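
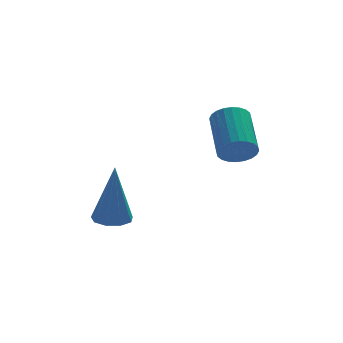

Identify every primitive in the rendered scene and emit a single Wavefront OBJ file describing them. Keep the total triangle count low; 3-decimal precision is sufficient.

v -0.148 1.596 2.308
v 0.055 1.284 2.828
v 0.23 2.772 3.653
v 0.028 3.084 3.132
v 0.271 1.325 2.709
v 0.446 2.812 3.533
v 0.423 1.407 2.529
v 0.598 2.895 3.353
v 0.488 1.518 2.315
v 0.663 3.006 3.139
v 0.456 1.64 2.099
v 0.631 3.128 2.924
v 0.332 1.757 1.916
v 0.508 3.244 2.74
v 0.136 1.848 1.792
v 0.311 3.336 2.617
v -0.104 1.902 1.747
v 0.071 3.389 2.571
v -0.35 1.908 1.787
v -0.175 3.396 2.612
v -0.566 1.868 1.907
v -0.391 3.355 2.731
v -0.718 1.785 2.087
v -0.543 3.273 2.911
v -0.783 1.674 2.301
v -0.608 3.162 3.125
v -0.751 1.552 2.516
v -0.576 3.04 3.341
v -0.628 1.436 2.7
v -0.452 2.923 3.524
v -0.431 1.344 2.823
v -0.256 2.832 3.648
v -0.191 1.291 2.869
v -0.016 2.778 3.693
v -3.763 2.669 -0.573
v -3.262 2.274 -0.611
v -3.677 2.571 1.613
v -3.124 2.689 -0.597
v -3.285 3.095 -0.573
v -3.67 3.302 -0.548
v -4.099 3.213 -0.535
v -4.37 2.87 -0.54
v -4.358 2.432 -0.56
v -4.067 2.106 -0.587
v -3.634 2.044 -0.606
f 2 1 5
f 2 5 3
f 3 5 6
f 3 6 4
f 5 1 7
f 5 7 6
f 6 7 8
f 6 8 4
f 7 1 9
f 7 9 8
f 8 9 10
f 8 10 4
f 9 1 11
f 9 11 10
f 10 11 12
f 10 12 4
f 11 1 13
f 11 13 12
f 12 13 14
f 12 14 4
f 13 1 15
f 13 15 14
f 14 15 16
f 14 16 4
f 15 1 17
f 15 17 16
f 16 17 18
f 16 18 4
f 17 1 19
f 17 19 18
f 18 19 20
f 18 20 4
f 19 1 21
f 19 21 20
f 20 21 22
f 20 22 4
f 21 1 23
f 21 23 22
f 22 23 24
f 22 24 4
f 23 1 25
f 23 25 24
f 24 25 26
f 24 26 4
f 25 1 27
f 25 27 26
f 26 27 28
f 26 28 4
f 27 1 29
f 27 29 28
f 28 29 30
f 28 30 4
f 29 1 31
f 29 31 30
f 30 31 32
f 30 32 4
f 31 1 33
f 31 33 32
f 32 33 34
f 32 34 4
f 33 1 2
f 33 2 34
f 34 2 3
f 34 3 4
f 36 35 38
f 36 38 37
f 38 35 39
f 38 39 37
f 39 35 40
f 39 40 37
f 40 35 41
f 40 41 37
f 41 35 42
f 41 42 37
f 42 35 43
f 42 43 37
f 43 35 44
f 43 44 37
f 44 35 45
f 44 45 37
f 45 35 36
f 45 36 37



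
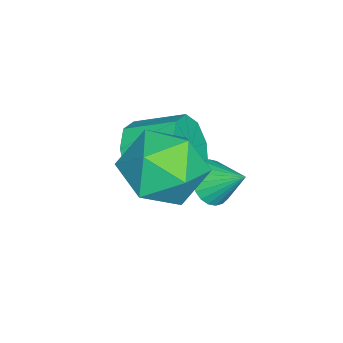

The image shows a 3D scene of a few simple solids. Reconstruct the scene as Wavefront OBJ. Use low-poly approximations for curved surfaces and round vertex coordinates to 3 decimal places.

v -1.501 0.834 -1.979
v -0.671 1.085 -1.295
v -0.349 0.035 -3.085
v 0.481 0.286 -2.401
v -0.276 -0.46 -2.101
v -0.988 0.034 -1.417
v -0.032 1.086 -2.963
v -0.744 1.58 -2.279
v 0.237 1.24 -1.903
v 0.086 0.285 -1.37
v -1.106 0.835 -3.01
v -1.257 -0.12 -2.477
v -2.298 -0.484 -3.596
v -1.727 -0.757 -2.915
v -1.751 0.471 -2.403
v -2.322 0.744 -3.084
v -1.389 -0.544 -3.41
v -1.413 0.684 -2.898
v -1.476 -0.303 -3.992
v -1.5 0.925 -3.48
v -1.948 -0.146 -4.389
v -1.972 1.081 -3.877
v -2.584 -0.148 -4.415
v -2.608 1.08 -3.903
v -3.086 -0.306 -4.057
v -3.109 0.921 -3.546
v -3.219 -0.548 -3.484
v -3.243 0.679 -2.972
v -2.922 -0.759 -2.963
v -2.945 0.468 -2.451
v -2.332 -0.842 -2.738
v -2.356 0.385 -2.227
v -2.185 1.279 -4.111
v -1.746 1.459 -4.525
v -1.935 2.101 -3.489
v -1.943 1.582 -4.608
v -2.176 1.658 -4.614
v -2.411 1.677 -4.544
v -2.612 1.635 -4.408
v -2.747 1.539 -4.227
v -2.797 1.403 -4.028
v -2.754 1.249 -3.842
v -2.624 1.099 -3.696
v -2.428 0.977 -3.614
v -2.194 0.901 -3.607
v -1.959 0.882 -3.677
v -1.759 0.924 -3.813
v -1.623 1.02 -3.995
v -1.573 1.155 -4.194
v -1.616 1.31 -4.38
f 1 12 6
f 1 6 2
f 1 2 8
f 1 8 11
f 1 11 12
f 2 6 10
f 6 12 5
f 12 11 3
f 11 8 7
f 8 2 9
f 4 10 5
f 4 5 3
f 4 3 7
f 4 7 9
f 4 9 10
f 5 10 6
f 3 5 12
f 7 3 11
f 9 7 8
f 10 9 2
f 14 13 17
f 14 17 15
f 15 17 18
f 15 18 16
f 17 13 19
f 17 19 18
f 18 19 20
f 18 20 16
f 19 13 21
f 19 21 20
f 20 21 22
f 20 22 16
f 21 13 23
f 21 23 22
f 22 23 24
f 22 24 16
f 23 13 25
f 23 25 24
f 24 25 26
f 24 26 16
f 25 13 27
f 25 27 26
f 26 27 28
f 26 28 16
f 27 13 29
f 27 29 28
f 28 29 30
f 28 30 16
f 29 13 31
f 29 31 30
f 30 31 32
f 30 32 16
f 31 13 14
f 31 14 32
f 32 14 15
f 32 15 16
f 34 33 36
f 34 36 35
f 36 33 37
f 36 37 35
f 37 33 38
f 37 38 35
f 38 33 39
f 38 39 35
f 39 33 40
f 39 40 35
f 40 33 41
f 40 41 35
f 41 33 42
f 41 42 35
f 42 33 43
f 42 43 35
f 43 33 44
f 43 44 35
f 44 33 45
f 44 45 35
f 45 33 46
f 45 46 35
f 46 33 47
f 46 47 35
f 47 33 48
f 47 48 35
f 48 33 49
f 48 49 35
f 49 33 50
f 49 50 35
f 50 33 34
f 50 34 35



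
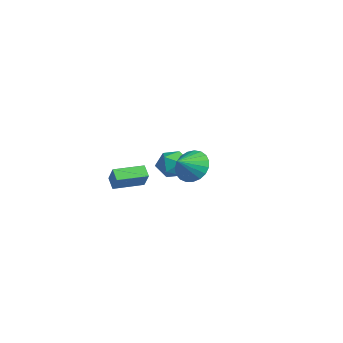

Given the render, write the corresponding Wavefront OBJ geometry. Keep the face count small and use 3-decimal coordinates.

v -2.99 -1.199 -4.546
v -3.685 -1.14 -4.06
v -2.848 0.625 -4.565
v -3.543 0.684 -4.079
v -2.277 -1.244 -3.521
v -2.972 -1.185 -3.035
v -2.135 0.58 -3.54
v -2.83 0.639 -3.054
v -3.129 3.576 -3.598
v -2.685 2.881 -4.25
v -4.255 2.399 -3.11
v -3.811 1.704 -3.762
v -3.292 2.03 -2.908
v -2.595 2.758 -3.21
v -4.345 2.522 -4.15
v -3.648 3.25 -4.452
v -3.436 2.23 -4.591
v -2.785 1.926 -3.824
v -4.155 3.354 -3.536
v -3.504 3.05 -2.769
v 3.539 0.458 -0.124
v 4.55 0.743 -0.268
v 3.941 -0.578 0.644
v 4.442 0.969 0.094
v 4.177 1.108 0.419
v 3.802 1.133 0.649
v 3.382 1.042 0.746
v 2.989 0.85 0.692
v 2.691 0.59 0.498
v 2.54 0.307 0.195
v 2.562 0.05 -0.162
v 2.752 -0.136 -0.513
v 3.079 -0.22 -0.797
v 3.486 -0.187 -0.964
v 3.901 -0.042 -0.986
v 4.254 0.189 -0.859
v 4.484 0.467 -0.605
f 2 4 1
f 5 2 1
f 1 4 3
f 3 5 1
f 2 8 4
f 6 2 5
f 6 8 2
f 4 8 3
f 7 5 3
f 3 8 7
f 7 6 5
f 8 6 7
f 9 20 14
f 9 14 10
f 9 10 16
f 9 16 19
f 9 19 20
f 10 14 18
f 14 20 13
f 20 19 11
f 19 16 15
f 16 10 17
f 12 18 13
f 12 13 11
f 12 11 15
f 12 15 17
f 12 17 18
f 13 18 14
f 11 13 20
f 15 11 19
f 17 15 16
f 18 17 10
f 22 21 24
f 22 24 23
f 24 21 25
f 24 25 23
f 25 21 26
f 25 26 23
f 26 21 27
f 26 27 23
f 27 21 28
f 27 28 23
f 28 21 29
f 28 29 23
f 29 21 30
f 29 30 23
f 30 21 31
f 30 31 23
f 31 21 32
f 31 32 23
f 32 21 33
f 32 33 23
f 33 21 34
f 33 34 23
f 34 21 35
f 34 35 23
f 35 21 36
f 35 36 23
f 36 21 37
f 36 37 23
f 37 21 22
f 37 22 23



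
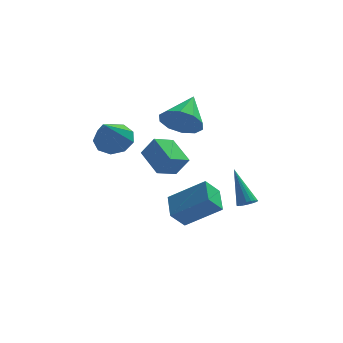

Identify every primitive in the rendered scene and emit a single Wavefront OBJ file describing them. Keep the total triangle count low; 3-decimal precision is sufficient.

v -0.705 -0.679 0.19
v -1.546 -1.408 0.581
v -1.459 0.569 0.897
v -2.299 -0.161 1.289
v -0.101 -0.859 1.151
v -0.941 -1.589 1.543
v -0.854 0.388 1.859
v -1.695 -0.341 2.25
v 2.593 2.216 -3.066
v 2.952 1.972 -2.762
v 1.967 3.404 -1.374
v 3.072 2.157 -2.847
v 3.097 2.353 -2.976
v 3.022 2.522 -3.122
v 2.862 2.631 -3.257
v 2.649 2.657 -3.355
v 2.425 2.596 -3.395
v 2.234 2.46 -3.37
v 2.114 2.276 -3.285
v 2.089 2.08 -3.157
v 2.164 1.91 -3.01
v 2.324 1.802 -2.875
v 2.537 1.775 -2.778
v 2.761 1.836 -2.737
v -0.511 1.169 2.668
v 0.077 0.532 3.33
v 0.051 2.731 3.672
v 0.471 0.72 2.817
v 0.49 1.079 2.247
v 0.127 1.473 1.838
v -0.48 1.75 1.746
v -1.099 1.805 2.007
v -1.493 1.618 2.52
v -1.512 1.258 3.089
v -1.149 0.865 3.498
v -0.542 0.588 3.59
v -0.934 -2.278 -1.68
v 0.753 -2.583 -0.503
v -1.073 -0.981 -1.145
v 0.615 -1.286 0.032
v -0.295 -1.874 -2.492
v 1.393 -2.179 -1.315
v -0.433 -0.577 -1.957
v 1.254 -0.882 -0.78
v -3.582 1.093 1.612
v -3.147 1.669 2.274
v -3.978 -0.373 3.148
v -3.801 1.812 2.242
v -4.353 1.618 1.915
v -4.544 1.179 1.446
v -4.286 0.699 1.055
v -3.698 0.405 0.925
v -3.056 0.432 1.116
v -2.661 0.769 1.539
v -2.696 1.257 1.997
f 2 4 1
f 5 2 1
f 1 4 3
f 3 5 1
f 2 8 4
f 6 2 5
f 6 8 2
f 4 8 3
f 7 5 3
f 3 8 7
f 7 6 5
f 8 6 7
f 10 9 12
f 10 12 11
f 12 9 13
f 12 13 11
f 13 9 14
f 13 14 11
f 14 9 15
f 14 15 11
f 15 9 16
f 15 16 11
f 16 9 17
f 16 17 11
f 17 9 18
f 17 18 11
f 18 9 19
f 18 19 11
f 19 9 20
f 19 20 11
f 20 9 21
f 20 21 11
f 21 9 22
f 21 22 11
f 22 9 23
f 22 23 11
f 23 9 24
f 23 24 11
f 24 9 10
f 24 10 11
f 26 25 28
f 26 28 27
f 28 25 29
f 28 29 27
f 29 25 30
f 29 30 27
f 30 25 31
f 30 31 27
f 31 25 32
f 31 32 27
f 32 25 33
f 32 33 27
f 33 25 34
f 33 34 27
f 34 25 35
f 34 35 27
f 35 25 36
f 35 36 27
f 36 25 26
f 36 26 27
f 38 40 37
f 41 38 37
f 37 40 39
f 39 41 37
f 38 44 40
f 42 38 41
f 42 44 38
f 40 44 39
f 43 41 39
f 39 44 43
f 43 42 41
f 44 42 43
f 46 45 48
f 46 48 47
f 48 45 49
f 48 49 47
f 49 45 50
f 49 50 47
f 50 45 51
f 50 51 47
f 51 45 52
f 51 52 47
f 52 45 53
f 52 53 47
f 53 45 54
f 53 54 47
f 54 45 55
f 54 55 47
f 55 45 46
f 55 46 47



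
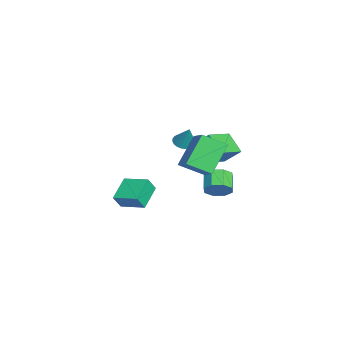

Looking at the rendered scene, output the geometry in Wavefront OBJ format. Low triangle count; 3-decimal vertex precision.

v -3.683 1.992 -0.021
v -3.102 2.087 -0.32
v -3.097 2.308 1.221
v -3.204 2.324 -0.332
v -3.379 2.51 -0.296
v -3.6 2.617 -0.219
v -3.834 2.629 -0.112
v -4.045 2.544 0.009
v -4.2 2.375 0.126
v -4.278 2.148 0.22
v -4.264 1.898 0.277
v -4.163 1.661 0.289
v -3.988 1.475 0.253
v -3.767 1.368 0.176
v -3.533 1.356 0.069
v -3.322 1.441 -0.052
v -3.166 1.61 -0.169
v -3.089 1.837 -0.262
v -2.953 -0.904 -3.307
v -2.605 -1.309 -2.449
v -2.191 0.452 -2.975
v -1.844 0.047 -2.118
v -1.596 -1.467 -4.122
v -1.249 -1.872 -3.265
v -0.835 -0.111 -3.791
v -0.487 -0.516 -2.933
v -1.246 3.574 1.042
v -0.962 4.463 1.932
v -0.366 4.227 0.108
v -0.081 5.116 0.999
v 0.221 2.484 1.661
v 0.506 3.373 2.552
v 1.102 3.137 0.728
v 1.386 4.026 1.618
v -1.051 3.906 -2.517
v -0.638 3.534 -1.887
v -1.655 3.542 -1.214
v -2.069 3.914 -1.843
v -0.611 4.175 -1.854
v -1.628 4.183 -1.181
v -0.842 4.659 -2.209
v -1.859 4.667 -1.536
v -1.195 4.702 -2.744
v -2.213 4.71 -2.071
v -1.465 4.278 -3.146
v -2.482 4.286 -2.473
v -1.492 3.637 -3.179
v -2.509 3.645 -2.506
v -1.261 3.153 -2.824
v -2.278 3.161 -2.151
v -0.907 3.11 -2.289
v -1.925 3.118 -1.616
v 2.251 3.907 2.573
v 2.299 2.576 3.306
v 3.524 4.351 3.297
v 3.572 3.019 4.029
v 3.408 3.101 1.031
v 3.456 1.769 1.763
v 4.681 3.544 1.754
v 4.729 2.213 2.487
f 2 1 4
f 2 4 3
f 4 1 5
f 4 5 3
f 5 1 6
f 5 6 3
f 6 1 7
f 6 7 3
f 7 1 8
f 7 8 3
f 8 1 9
f 8 9 3
f 9 1 10
f 9 10 3
f 10 1 11
f 10 11 3
f 11 1 12
f 11 12 3
f 12 1 13
f 12 13 3
f 13 1 14
f 13 14 3
f 14 1 15
f 14 15 3
f 15 1 16
f 15 16 3
f 16 1 17
f 16 17 3
f 17 1 18
f 17 18 3
f 18 1 2
f 18 2 3
f 20 22 19
f 23 20 19
f 19 22 21
f 21 23 19
f 20 26 22
f 24 20 23
f 24 26 20
f 22 26 21
f 25 23 21
f 21 26 25
f 25 24 23
f 26 24 25
f 28 30 27
f 31 28 27
f 27 30 29
f 29 31 27
f 28 34 30
f 32 28 31
f 32 34 28
f 30 34 29
f 33 31 29
f 29 34 33
f 33 32 31
f 34 32 33
f 36 35 39
f 36 39 37
f 37 39 40
f 37 40 38
f 39 35 41
f 39 41 40
f 40 41 42
f 40 42 38
f 41 35 43
f 41 43 42
f 42 43 44
f 42 44 38
f 43 35 45
f 43 45 44
f 44 45 46
f 44 46 38
f 45 35 47
f 45 47 46
f 46 47 48
f 46 48 38
f 47 35 49
f 47 49 48
f 48 49 50
f 48 50 38
f 49 35 51
f 49 51 50
f 50 51 52
f 50 52 38
f 51 35 36
f 51 36 52
f 52 36 37
f 52 37 38
f 54 56 53
f 57 54 53
f 53 56 55
f 55 57 53
f 54 60 56
f 58 54 57
f 58 60 54
f 56 60 55
f 59 57 55
f 55 60 59
f 59 58 57
f 60 58 59



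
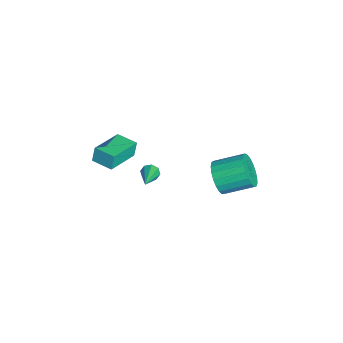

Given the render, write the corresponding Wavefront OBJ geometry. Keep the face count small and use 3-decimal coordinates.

v 4.37 -3.938 3.589
v 4.181 -3.767 4.504
v 2.819 -2.653 3.03
v 2.63 -2.483 3.945
v 5.17 -2.977 3.575
v 4.981 -2.807 4.49
v 3.619 -1.693 3.016
v 3.43 -1.522 3.931
v 2.866 -0.794 0.487
v 3.122 -0.489 0.108
v 4.554 -1.186 1.313
v 3.009 -0.265 0.446
v 2.812 -0.35 0.808
v 2.647 -0.696 0.982
v 2.61 -1.099 0.866
v 2.723 -1.324 0.529
v 2.919 -1.238 0.167
v 3.085 -0.892 -0.008
v 2.946 2.888 -0.265
v 3.322 2.475 0.66
v 3.471 4.199 1.369
v 3.094 4.612 0.445
v 3.7 2.539 0.425
v 3.849 4.263 1.134
v 3.947 2.663 0.071
v 4.096 4.387 0.781
v 4.021 2.827 -0.34
v 4.17 4.55 0.369
v 3.909 3 -0.739
v 4.058 4.724 -0.03
v 3.631 3.155 -1.056
v 3.779 4.878 -0.347
v 3.234 3.263 -1.236
v 3.382 4.987 -0.526
v 2.787 3.306 -1.248
v 2.936 5.03 -0.538
v 2.368 3.277 -1.09
v 2.516 5.001 -0.38
v 2.048 3.181 -0.789
v 2.197 4.905 -0.08
v 1.884 3.034 -0.398
v 2.033 4.758 0.312
v 1.903 2.862 0.017
v 2.052 4.586 0.726
v 2.103 2.695 0.382
v 2.252 4.418 1.092
v 2.448 2.56 0.636
v 2.597 4.284 1.345
v 2.88 2.483 0.734
v 3.028 4.207 1.444
f 2 4 1
f 5 2 1
f 1 4 3
f 3 5 1
f 2 8 4
f 6 2 5
f 6 8 2
f 4 8 3
f 7 5 3
f 3 8 7
f 7 6 5
f 8 6 7
f 10 9 12
f 10 12 11
f 12 9 13
f 12 13 11
f 13 9 14
f 13 14 11
f 14 9 15
f 14 15 11
f 15 9 16
f 15 16 11
f 16 9 17
f 16 17 11
f 17 9 18
f 17 18 11
f 18 9 10
f 18 10 11
f 20 19 23
f 20 23 21
f 21 23 24
f 21 24 22
f 23 19 25
f 23 25 24
f 24 25 26
f 24 26 22
f 25 19 27
f 25 27 26
f 26 27 28
f 26 28 22
f 27 19 29
f 27 29 28
f 28 29 30
f 28 30 22
f 29 19 31
f 29 31 30
f 30 31 32
f 30 32 22
f 31 19 33
f 31 33 32
f 32 33 34
f 32 34 22
f 33 19 35
f 33 35 34
f 34 35 36
f 34 36 22
f 35 19 37
f 35 37 36
f 36 37 38
f 36 38 22
f 37 19 39
f 37 39 38
f 38 39 40
f 38 40 22
f 39 19 41
f 39 41 40
f 40 41 42
f 40 42 22
f 41 19 43
f 41 43 42
f 42 43 44
f 42 44 22
f 43 19 45
f 43 45 44
f 44 45 46
f 44 46 22
f 45 19 47
f 45 47 46
f 46 47 48
f 46 48 22
f 47 19 49
f 47 49 48
f 48 49 50
f 48 50 22
f 49 19 20
f 49 20 50
f 50 20 21
f 50 21 22



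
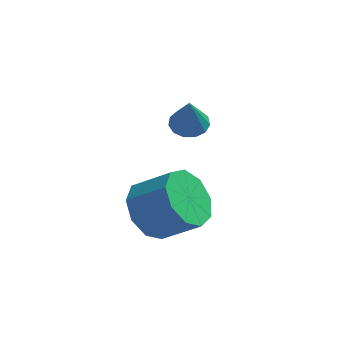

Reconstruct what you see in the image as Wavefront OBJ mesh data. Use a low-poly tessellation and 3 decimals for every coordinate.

v -1.243 1.887 -0.44
v -0.731 1.588 -0.582
v -1.177 1.413 0.8
v -0.634 1.898 -0.469
v -0.73 2.204 -0.347
v -0.989 2.41 -0.254
v -1.329 2.45 -0.22
v -1.642 2.311 -0.257
v -1.828 2.038 -0.351
v -1.828 1.717 -0.474
v -1.643 1.45 -0.586
v -1.331 1.322 -0.652
v -0.991 1.374 -0.651
v -1.948 -1.144 -2.012
v -1.522 -1.742 -2.705
v -0.386 -1.934 -1.842
v -0.812 -1.336 -1.148
v -1.332 -1.086 -2.81
v -0.196 -1.278 -1.947
v -1.43 -0.457 -2.541
v -0.294 -0.649 -1.678
v -1.771 -0.15 -2.024
v -0.634 -0.342 -1.161
v -2.194 -0.307 -1.502
v -1.058 -0.5 -0.639
v -2.503 -0.857 -1.218
v -1.366 -1.049 -0.355
v -2.552 -1.54 -1.305
v -1.415 -1.732 -0.442
v -2.318 -2.038 -1.723
v -1.182 -2.23 -0.86
v -1.912 -2.118 -2.276
v -0.776 -2.31 -1.413
f 2 1 4
f 2 4 3
f 4 1 5
f 4 5 3
f 5 1 6
f 5 6 3
f 6 1 7
f 6 7 3
f 7 1 8
f 7 8 3
f 8 1 9
f 8 9 3
f 9 1 10
f 9 10 3
f 10 1 11
f 10 11 3
f 11 1 12
f 11 12 3
f 12 1 13
f 12 13 3
f 13 1 2
f 13 2 3
f 15 14 18
f 15 18 16
f 16 18 19
f 16 19 17
f 18 14 20
f 18 20 19
f 19 20 21
f 19 21 17
f 20 14 22
f 20 22 21
f 21 22 23
f 21 23 17
f 22 14 24
f 22 24 23
f 23 24 25
f 23 25 17
f 24 14 26
f 24 26 25
f 25 26 27
f 25 27 17
f 26 14 28
f 26 28 27
f 27 28 29
f 27 29 17
f 28 14 30
f 28 30 29
f 29 30 31
f 29 31 17
f 30 14 32
f 30 32 31
f 31 32 33
f 31 33 17
f 32 14 15
f 32 15 33
f 33 15 16
f 33 16 17



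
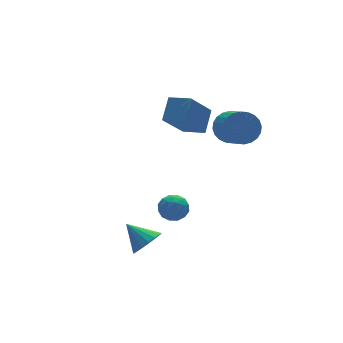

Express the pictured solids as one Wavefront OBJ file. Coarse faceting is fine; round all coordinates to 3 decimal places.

v -1.117 -0.656 -4.075
v -0.431 -0.212 -4.224
v -1.603 0.376 -3.245
v -0.682 -0.1 -4.511
v -1.032 -0.115 -4.698
v -1.402 -0.253 -4.742
v -1.706 -0.484 -4.634
v -1.875 -0.754 -4.397
v -1.871 -1.002 -4.086
v -1.694 -1.17 -3.773
v -1.385 -1.221 -3.529
v -1.014 -1.142 -3.41
v -0.667 -0.951 -3.443
v -0.423 -0.693 -3.621
v -0.338 -0.427 -3.903
v 2.804 3.001 -0.06
v 1.434 2.503 1.382
v 3.524 3.679 0.859
v 2.154 3.182 2.3
v 3.406 2.038 0.18
v 2.036 1.541 1.621
v 4.126 2.717 1.098
v 2.756 2.219 2.54
v 0.901 1.594 -3.167
v 1.58 1.59 -3.524
v 0.72 0.41 -3.496
v 1.399 0.406 -3.853
v 1.368 0.446 -3.087
v 1.48 1.178 -2.884
v 0.82 0.822 -4.136
v 0.932 1.554 -3.933
v 1.531 1.112 -4.123
v 1.869 0.88 -3.474
v 0.431 1.12 -3.546
v 0.769 0.888 -2.897
v 1.256 1.696 -3.316
v 1.044 0.304 -3.704
v 1.025 0.328 -3.253
v 1.425 0.325 -3.463
v 1.197 1.454 -2.94
v 1.597 1.451 -3.15
v 1.472 0.779 -2.893
v 0.703 0.549 -3.87
v 1.103 0.546 -4.08
v 0.875 1.675 -3.557
v 1.275 1.672 -3.767
v 0.828 1.221 -4.127
v 1.627 1.412 -3.878
v 1.52 0.717 -4.072
v 1.18 0.961 -4.238
v 1.246 1.391 -4.119
v 1.826 1.276 -3.497
v 1.719 0.58 -3.69
v 1.701 0.604 -3.24
v 1.767 1.034 -3.121
v 1.796 0.995 -3.849
v 0.581 1.42 -3.33
v 0.474 0.724 -3.523
v 0.533 0.966 -3.899
v 0.599 1.396 -3.78
v 0.78 1.283 -2.948
v 0.673 0.588 -3.142
v 1.054 0.609 -2.901
v 1.12 1.039 -2.782
v 0.504 1.005 -3.171
v 3.822 0.461 1.273
v 4.579 0.13 0.916
v 4.355 -1.111 1.59
v 3.598 -0.781 1.947
v 4.7 0.27 1.215
v 4.475 -0.971 1.888
v 4.687 0.439 1.522
v 4.462 -0.802 2.196
v 4.542 0.612 1.792
v 4.318 -0.63 2.465
v 4.288 0.761 1.982
v 4.063 -0.48 2.656
v 3.963 0.865 2.065
v 3.738 -0.376 2.739
v 3.616 0.907 2.027
v 3.392 -0.334 2.701
v 3.301 0.881 1.875
v 3.077 -0.36 2.548
v 3.065 0.791 1.63
v 2.841 -0.45 2.304
v 2.945 0.651 1.332
v 2.72 -0.59 2.005
v 2.958 0.482 1.024
v 2.733 -0.759 1.698
v 3.102 0.31 0.755
v 2.878 -0.932 1.428
v 3.357 0.16 0.564
v 3.132 -1.081 1.238
v 3.682 0.056 0.481
v 3.457 -1.185 1.155
v 4.028 0.014 0.519
v 3.804 -1.227 1.193
v 4.343 0.04 0.672
v 4.119 -1.201 1.345
f 2 1 4
f 2 4 3
f 4 1 5
f 4 5 3
f 5 1 6
f 5 6 3
f 6 1 7
f 6 7 3
f 7 1 8
f 7 8 3
f 8 1 9
f 8 9 3
f 9 1 10
f 9 10 3
f 10 1 11
f 10 11 3
f 11 1 12
f 11 12 3
f 12 1 13
f 12 13 3
f 13 1 14
f 13 14 3
f 14 1 15
f 14 15 3
f 15 1 2
f 15 2 3
f 17 19 16
f 20 17 16
f 16 19 18
f 18 20 16
f 17 23 19
f 21 17 20
f 21 23 17
f 19 23 18
f 22 20 18
f 18 23 22
f 22 21 20
f 23 21 22
f 24 61 40
f 61 35 64
f 40 64 29
f 61 64 40
f 24 40 36
f 40 29 41
f 36 41 25
f 40 41 36
f 24 36 45
f 36 25 46
f 45 46 31
f 36 46 45
f 24 45 57
f 45 31 60
f 57 60 34
f 45 60 57
f 24 57 61
f 57 34 65
f 61 65 35
f 57 65 61
f 25 41 52
f 41 29 55
f 52 55 33
f 41 55 52
f 29 64 42
f 64 35 63
f 42 63 28
f 64 63 42
f 35 65 62
f 65 34 58
f 62 58 26
f 65 58 62
f 34 60 59
f 60 31 47
f 59 47 30
f 60 47 59
f 31 46 51
f 46 25 48
f 51 48 32
f 46 48 51
f 27 53 39
f 53 33 54
f 39 54 28
f 53 54 39
f 27 39 37
f 39 28 38
f 37 38 26
f 39 38 37
f 27 37 44
f 37 26 43
f 44 43 30
f 37 43 44
f 27 44 49
f 44 30 50
f 49 50 32
f 44 50 49
f 27 49 53
f 49 32 56
f 53 56 33
f 49 56 53
f 28 54 42
f 54 33 55
f 42 55 29
f 54 55 42
f 26 38 62
f 38 28 63
f 62 63 35
f 38 63 62
f 30 43 59
f 43 26 58
f 59 58 34
f 43 58 59
f 32 50 51
f 50 30 47
f 51 47 31
f 50 47 51
f 33 56 52
f 56 32 48
f 52 48 25
f 56 48 52
f 67 66 70
f 67 70 68
f 68 70 71
f 68 71 69
f 70 66 72
f 70 72 71
f 71 72 73
f 71 73 69
f 72 66 74
f 72 74 73
f 73 74 75
f 73 75 69
f 74 66 76
f 74 76 75
f 75 76 77
f 75 77 69
f 76 66 78
f 76 78 77
f 77 78 79
f 77 79 69
f 78 66 80
f 78 80 79
f 79 80 81
f 79 81 69
f 80 66 82
f 80 82 81
f 81 82 83
f 81 83 69
f 82 66 84
f 82 84 83
f 83 84 85
f 83 85 69
f 84 66 86
f 84 86 85
f 85 86 87
f 85 87 69
f 86 66 88
f 86 88 87
f 87 88 89
f 87 89 69
f 88 66 90
f 88 90 89
f 89 90 91
f 89 91 69
f 90 66 92
f 90 92 91
f 91 92 93
f 91 93 69
f 92 66 94
f 92 94 93
f 93 94 95
f 93 95 69
f 94 66 96
f 94 96 95
f 95 96 97
f 95 97 69
f 96 66 98
f 96 98 97
f 97 98 99
f 97 99 69
f 98 66 67
f 98 67 99
f 99 67 68
f 99 68 69



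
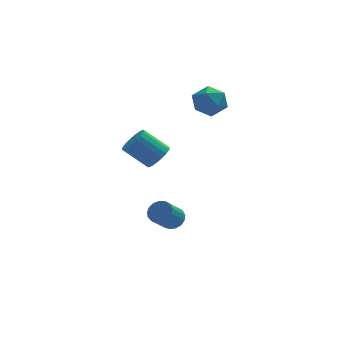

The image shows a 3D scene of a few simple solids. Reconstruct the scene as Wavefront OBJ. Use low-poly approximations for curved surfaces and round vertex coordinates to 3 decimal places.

v -0.545 -3.284 2.243
v -0.005 -2.844 2.676
v -1.215 -2.457 3.791
v -1.755 -2.896 3.357
v -0.141 -2.599 2.443
v -1.351 -2.211 3.558
v -0.357 -2.489 2.17
v -1.567 -2.101 3.285
v -0.611 -2.536 1.912
v -1.82 -2.149 3.027
v -0.851 -2.732 1.719
v -2.061 -2.344 2.834
v -1.031 -3.036 1.63
v -2.24 -2.649 2.744
v -1.114 -3.39 1.662
v -2.324 -3.003 2.777
v -1.085 -3.723 1.809
v -2.295 -3.336 2.924
v -0.949 -3.969 2.042
v -2.159 -3.581 3.157
v -0.733 -4.079 2.315
v -1.943 -3.691 3.43
v -0.48 -4.031 2.573
v -1.689 -3.644 3.688
v -0.239 -3.836 2.766
v -1.449 -3.448 3.881
v -0.06 -3.531 2.856
v -1.269 -3.144 3.97
v 0.024 -3.177 2.823
v -1.186 -2.79 3.938
v 0.5 -0.692 -3.695
v 0.842 -0.338 -3.156
v 0.083 -1.114 -2.165
v -0.26 -1.468 -2.705
v 0.559 -0.142 -3.219
v -0.2 -0.918 -2.228
v 0.263 -0.072 -3.391
v -0.496 -0.848 -2.4
v 0.021 -0.144 -3.632
v -0.738 -0.92 -2.641
v -0.111 -0.341 -3.889
v -0.87 -1.118 -2.898
v -0.103 -0.619 -4.1
v -0.863 -1.395 -3.109
v 0.042 -0.913 -4.219
v -0.717 -1.69 -3.228
v 0.293 -1.157 -4.219
v -0.467 -1.933 -3.228
v 0.59 -1.294 -4.098
v -0.169 -2.07 -3.107
v 0.867 -1.293 -3.885
v 0.108 -2.07 -2.894
v 1.06 -1.155 -3.629
v 0.301 -1.931 -2.638
v 1.124 -0.91 -3.388
v 0.365 -1.686 -2.397
v 1.046 -0.615 -3.217
v 0.287 -1.392 -2.226
v 2.07 2.045 2.802
v 2.516 2.806 3.394
v 3.084 0.874 3.546
v 3.53 1.635 4.138
v 2.52 1.352 4.309
v 1.894 2.076 3.849
v 3.706 1.604 3.091
v 3.08 2.328 2.631
v 3.527 2.534 3.572
v 2.794 2.378 4.325
v 2.806 1.302 2.615
v 2.073 1.146 3.368
f 2 1 5
f 2 5 3
f 3 5 6
f 3 6 4
f 5 1 7
f 5 7 6
f 6 7 8
f 6 8 4
f 7 1 9
f 7 9 8
f 8 9 10
f 8 10 4
f 9 1 11
f 9 11 10
f 10 11 12
f 10 12 4
f 11 1 13
f 11 13 12
f 12 13 14
f 12 14 4
f 13 1 15
f 13 15 14
f 14 15 16
f 14 16 4
f 15 1 17
f 15 17 16
f 16 17 18
f 16 18 4
f 17 1 19
f 17 19 18
f 18 19 20
f 18 20 4
f 19 1 21
f 19 21 20
f 20 21 22
f 20 22 4
f 21 1 23
f 21 23 22
f 22 23 24
f 22 24 4
f 23 1 25
f 23 25 24
f 24 25 26
f 24 26 4
f 25 1 27
f 25 27 26
f 26 27 28
f 26 28 4
f 27 1 29
f 27 29 28
f 28 29 30
f 28 30 4
f 29 1 2
f 29 2 30
f 30 2 3
f 30 3 4
f 32 31 35
f 32 35 33
f 33 35 36
f 33 36 34
f 35 31 37
f 35 37 36
f 36 37 38
f 36 38 34
f 37 31 39
f 37 39 38
f 38 39 40
f 38 40 34
f 39 31 41
f 39 41 40
f 40 41 42
f 40 42 34
f 41 31 43
f 41 43 42
f 42 43 44
f 42 44 34
f 43 31 45
f 43 45 44
f 44 45 46
f 44 46 34
f 45 31 47
f 45 47 46
f 46 47 48
f 46 48 34
f 47 31 49
f 47 49 48
f 48 49 50
f 48 50 34
f 49 31 51
f 49 51 50
f 50 51 52
f 50 52 34
f 51 31 53
f 51 53 52
f 52 53 54
f 52 54 34
f 53 31 55
f 53 55 54
f 54 55 56
f 54 56 34
f 55 31 57
f 55 57 56
f 56 57 58
f 56 58 34
f 57 31 32
f 57 32 58
f 58 32 33
f 58 33 34
f 59 70 64
f 59 64 60
f 59 60 66
f 59 66 69
f 59 69 70
f 60 64 68
f 64 70 63
f 70 69 61
f 69 66 65
f 66 60 67
f 62 68 63
f 62 63 61
f 62 61 65
f 62 65 67
f 62 67 68
f 63 68 64
f 61 63 70
f 65 61 69
f 67 65 66
f 68 67 60



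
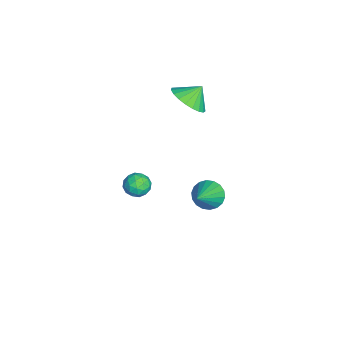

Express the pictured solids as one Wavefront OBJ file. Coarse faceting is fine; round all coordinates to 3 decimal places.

v -0.01 0.255 -3.222
v 0.555 0.372 -3.9
v 1.59 -0.255 -1.978
v 0.54 0.731 -3.734
v 0.417 0.996 -3.467
v 0.209 1.115 -3.152
v -0.042 1.063 -2.85
v -0.287 0.851 -2.622
v -0.477 0.521 -2.513
v -0.575 0.138 -2.544
v -0.56 -0.221 -2.71
v -0.437 -0.486 -2.977
v -0.229 -0.605 -3.293
v 0.022 -0.553 -3.595
v 0.267 -0.341 -3.823
v 0.457 -0.011 -3.932
v 3.273 -2.734 0.766
v 3.995 -2.622 0.673
v 3.505 -3.478 1.667
v 4.227 -3.366 1.574
v 3.799 -2.824 1.831
v 3.656 -2.364 1.274
v 3.844 -3.736 1.066
v 3.701 -3.276 0.509
v 4.347 -3.241 0.859
v 4.32 -2.677 1.331
v 3.18 -3.423 1.009
v 3.153 -2.859 1.481
v 3.614 -2.613 0.641
v 3.886 -3.487 1.699
v 3.635 -3.169 1.85
v 4.059 -3.103 1.796
v 3.415 -2.461 0.994
v 3.839 -2.395 0.939
v 3.724 -2.514 1.619
v 3.661 -3.705 1.401
v 4.085 -3.639 1.346
v 3.441 -2.997 0.544
v 3.865 -2.931 0.49
v 3.776 -3.586 0.721
v 4.245 -2.91 0.695
v 4.381 -3.348 1.225
v 4.156 -3.565 0.926
v 4.072 -3.295 0.599
v 4.229 -2.579 0.973
v 4.365 -3.016 1.502
v 4.114 -2.698 1.653
v 4.03 -2.428 1.326
v 4.436 -2.943 1.082
v 3.135 -3.084 0.838
v 3.271 -3.521 1.367
v 3.47 -3.672 1.014
v 3.386 -3.402 0.687
v 3.119 -2.752 1.115
v 3.255 -3.19 1.645
v 3.428 -2.805 1.741
v 3.344 -2.535 1.414
v 3.064 -3.157 1.258
v -1.03 -0.828 3.538
v -0.073 -0.928 4.05
v -1.39 -0.152 4.342
v 0 -0.57 3.782
v -0.104 -0.257 3.472
v -0.369 -0.042 3.173
v -0.748 0.037 2.937
v -1.176 -0.034 2.805
v -1.579 -0.242 2.8
v -1.887 -0.552 2.923
v -2.046 -0.909 3.152
v -2.03 -1.252 3.447
v -1.841 -1.522 3.759
v -1.512 -1.672 4.032
v -1.1 -1.676 4.22
v -0.675 -1.533 4.29
v -0.312 -1.269 4.23
f 2 1 4
f 2 4 3
f 4 1 5
f 4 5 3
f 5 1 6
f 5 6 3
f 6 1 7
f 6 7 3
f 7 1 8
f 7 8 3
f 8 1 9
f 8 9 3
f 9 1 10
f 9 10 3
f 10 1 11
f 10 11 3
f 11 1 12
f 11 12 3
f 12 1 13
f 12 13 3
f 13 1 14
f 13 14 3
f 14 1 15
f 14 15 3
f 15 1 16
f 15 16 3
f 16 1 2
f 16 2 3
f 17 54 33
f 54 28 57
f 33 57 22
f 54 57 33
f 17 33 29
f 33 22 34
f 29 34 18
f 33 34 29
f 17 29 38
f 29 18 39
f 38 39 24
f 29 39 38
f 17 38 50
f 38 24 53
f 50 53 27
f 38 53 50
f 17 50 54
f 50 27 58
f 54 58 28
f 50 58 54
f 18 34 45
f 34 22 48
f 45 48 26
f 34 48 45
f 22 57 35
f 57 28 56
f 35 56 21
f 57 56 35
f 28 58 55
f 58 27 51
f 55 51 19
f 58 51 55
f 27 53 52
f 53 24 40
f 52 40 23
f 53 40 52
f 24 39 44
f 39 18 41
f 44 41 25
f 39 41 44
f 20 46 32
f 46 26 47
f 32 47 21
f 46 47 32
f 20 32 30
f 32 21 31
f 30 31 19
f 32 31 30
f 20 30 37
f 30 19 36
f 37 36 23
f 30 36 37
f 20 37 42
f 37 23 43
f 42 43 25
f 37 43 42
f 20 42 46
f 42 25 49
f 46 49 26
f 42 49 46
f 21 47 35
f 47 26 48
f 35 48 22
f 47 48 35
f 19 31 55
f 31 21 56
f 55 56 28
f 31 56 55
f 23 36 52
f 36 19 51
f 52 51 27
f 36 51 52
f 25 43 44
f 43 23 40
f 44 40 24
f 43 40 44
f 26 49 45
f 49 25 41
f 45 41 18
f 49 41 45
f 60 59 62
f 60 62 61
f 62 59 63
f 62 63 61
f 63 59 64
f 63 64 61
f 64 59 65
f 64 65 61
f 65 59 66
f 65 66 61
f 66 59 67
f 66 67 61
f 67 59 68
f 67 68 61
f 68 59 69
f 68 69 61
f 69 59 70
f 69 70 61
f 70 59 71
f 70 71 61
f 71 59 72
f 71 72 61
f 72 59 73
f 72 73 61
f 73 59 74
f 73 74 61
f 74 59 75
f 74 75 61
f 75 59 60
f 75 60 61



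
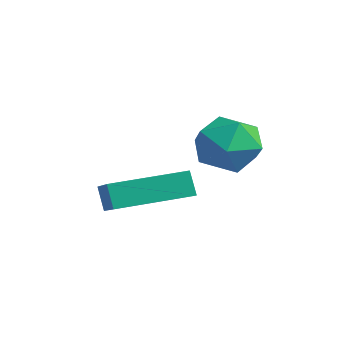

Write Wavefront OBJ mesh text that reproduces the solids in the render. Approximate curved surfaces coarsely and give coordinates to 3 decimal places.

v -2.12 -2.373 -0.269
v -2.46 -2.377 0.455
v -1.574 -0.384 -0
v -1.914 -0.388 0.724
v -0.526 -2.912 0.476
v -0.866 -2.916 1.2
v 0.02 -0.923 0.745
v -0.32 -0.927 1.469
v -1.521 0.919 1.885
v -0.74 1.252 2.432
v -0.7 -0.452 1.548
v 0.081 -0.119 2.095
v -0.783 -0.376 2.551
v -1.29 0.471 2.759
v -0.15 0.329 1.221
v -0.657 1.176 1.429
v 0.107 0.887 2.022
v -0.284 0.451 2.844
v -1.156 0.349 1.136
v -1.547 -0.087 1.958
f 2 4 1
f 5 2 1
f 1 4 3
f 3 5 1
f 2 8 4
f 6 2 5
f 6 8 2
f 4 8 3
f 7 5 3
f 3 8 7
f 7 6 5
f 8 6 7
f 9 20 14
f 9 14 10
f 9 10 16
f 9 16 19
f 9 19 20
f 10 14 18
f 14 20 13
f 20 19 11
f 19 16 15
f 16 10 17
f 12 18 13
f 12 13 11
f 12 11 15
f 12 15 17
f 12 17 18
f 13 18 14
f 11 13 20
f 15 11 19
f 17 15 16
f 18 17 10



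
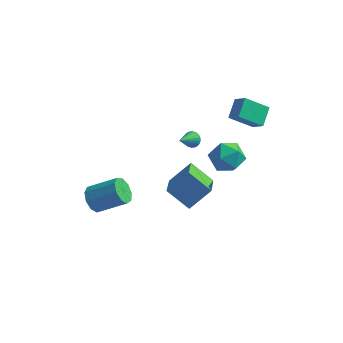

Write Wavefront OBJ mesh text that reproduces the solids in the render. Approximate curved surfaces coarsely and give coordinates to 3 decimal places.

v 3.128 0.47 3.152
v 3.121 1.549 3.823
v 2.429 0.866 2.508
v 2.423 1.945 3.178
v 4.317 1.055 2.222
v 4.311 2.134 2.892
v 3.619 1.451 1.577
v 3.612 2.53 2.248
v -3.44 -4.11 -2.102
v -3.013 -4.679 -2.568
v -1.433 -4.299 -1.584
v -1.86 -3.73 -1.118
v -2.984 -4.154 -2.818
v -1.403 -3.775 -1.834
v -3.168 -3.609 -2.733
v -1.587 -3.23 -1.749
v -3.479 -3.299 -2.353
v -1.899 -2.919 -1.368
v -3.772 -3.367 -1.855
v -2.192 -2.988 -0.871
v -3.91 -3.784 -1.473
v -2.33 -3.404 -0.489
v -3.828 -4.353 -1.386
v -2.248 -3.973 -0.402
v -3.564 -4.808 -1.633
v -1.984 -4.428 -0.649
v -3.243 -4.937 -2.1
v -1.662 -4.557 -1.116
v 0.941 -0.746 1.552
v 1.184 -1.055 1.212
v 0.619 -1.854 2.328
v 1.335 -1.01 1.339
v 1.426 -0.925 1.499
v 1.444 -0.812 1.667
v 1.385 -0.69 1.817
v 1.258 -0.576 1.927
v 1.083 -0.488 1.98
v 0.887 -0.439 1.968
v 0.698 -0.437 1.893
v 0.547 -0.482 1.765
v 0.455 -0.568 1.606
v 0.438 -0.68 1.438
v 0.497 -0.803 1.287
v 0.624 -0.917 1.177
v 0.799 -1.005 1.124
v 0.995 -1.053 1.136
v 0.434 0.671 -5.188
v 0.915 -1.046 -4.35
v -0.931 0.797 -4.149
v -0.45 -0.92 -3.31
v 1.41 1.52 -4.01
v 1.891 -0.197 -3.171
v 0.045 1.646 -2.97
v 0.526 -0.071 -2.132
v 2.619 -1.378 2.143
v 3.439 -1.234 1.468
v 3.261 -2.926 2.592
v 4.081 -2.782 1.917
v 4.006 -2.184 2.804
v 3.609 -1.227 2.527
v 3.091 -2.933 1.533
v 2.694 -1.976 1.256
v 3.731 -2.195 1.091
v 4.296 -1.732 1.877
v 2.404 -2.428 2.183
v 2.969 -1.965 2.969
f 2 4 1
f 5 2 1
f 1 4 3
f 3 5 1
f 2 8 4
f 6 2 5
f 6 8 2
f 4 8 3
f 7 5 3
f 3 8 7
f 7 6 5
f 8 6 7
f 10 9 13
f 10 13 11
f 11 13 14
f 11 14 12
f 13 9 15
f 13 15 14
f 14 15 16
f 14 16 12
f 15 9 17
f 15 17 16
f 16 17 18
f 16 18 12
f 17 9 19
f 17 19 18
f 18 19 20
f 18 20 12
f 19 9 21
f 19 21 20
f 20 21 22
f 20 22 12
f 21 9 23
f 21 23 22
f 22 23 24
f 22 24 12
f 23 9 25
f 23 25 24
f 24 25 26
f 24 26 12
f 25 9 27
f 25 27 26
f 26 27 28
f 26 28 12
f 27 9 10
f 27 10 28
f 28 10 11
f 28 11 12
f 30 29 32
f 30 32 31
f 32 29 33
f 32 33 31
f 33 29 34
f 33 34 31
f 34 29 35
f 34 35 31
f 35 29 36
f 35 36 31
f 36 29 37
f 36 37 31
f 37 29 38
f 37 38 31
f 38 29 39
f 38 39 31
f 39 29 40
f 39 40 31
f 40 29 41
f 40 41 31
f 41 29 42
f 41 42 31
f 42 29 43
f 42 43 31
f 43 29 44
f 43 44 31
f 44 29 45
f 44 45 31
f 45 29 46
f 45 46 31
f 46 29 30
f 46 30 31
f 48 50 47
f 51 48 47
f 47 50 49
f 49 51 47
f 48 54 50
f 52 48 51
f 52 54 48
f 50 54 49
f 53 51 49
f 49 54 53
f 53 52 51
f 54 52 53
f 55 66 60
f 55 60 56
f 55 56 62
f 55 62 65
f 55 65 66
f 56 60 64
f 60 66 59
f 66 65 57
f 65 62 61
f 62 56 63
f 58 64 59
f 58 59 57
f 58 57 61
f 58 61 63
f 58 63 64
f 59 64 60
f 57 59 66
f 61 57 65
f 63 61 62
f 64 63 56



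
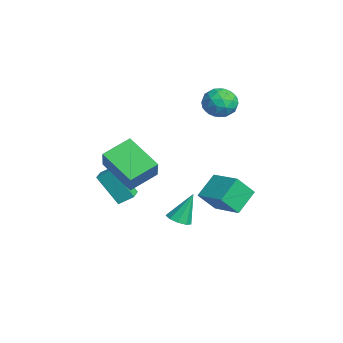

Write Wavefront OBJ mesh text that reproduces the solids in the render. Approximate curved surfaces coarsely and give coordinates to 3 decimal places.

v 1.438 -3.306 0.13
v 0.994 -2.046 0.694
v 2.775 -2.403 -0.835
v 2.331 -1.143 -0.272
v 2.349 -3.477 1.232
v 1.905 -2.217 1.795
v 3.686 -2.574 0.266
v 3.242 -1.314 0.83
v -3.422 -2.526 -3.036
v -3.248 -1.844 -2.559
v -2.755 -1.667 -4.508
v -2.582 -0.985 -4.031
v -2.558 -2.875 -2.849
v -2.385 -2.193 -2.372
v -1.892 -2.016 -4.321
v -1.718 -1.334 -3.844
v -2.801 3.032 1.31
v -2.149 3.485 1.697
v -1.991 1.855 1.323
v -1.339 2.308 1.71
v -2.081 2.133 2.156
v -2.582 2.861 2.148
v -1.558 2.479 0.872
v -2.059 3.207 0.864
v -1.381 3.143 1.427
v -1.704 2.929 2.22
v -2.436 2.411 0.8
v -2.759 2.197 1.593
v -2.546 3.362 1.502
v -1.594 1.978 1.518
v -2.03 1.875 1.78
v -1.647 2.142 2.007
v -2.8 2.995 1.767
v -2.417 3.261 1.995
v -2.377 2.467 2.265
v -1.723 2.079 1.025
v -1.34 2.345 1.253
v -2.493 3.198 1.013
v -2.11 3.465 1.24
v -1.763 2.873 0.755
v -1.711 3.427 1.571
v -1.235 2.735 1.579
v -1.364 2.836 1.086
v -1.658 3.264 1.081
v -1.901 3.302 2.038
v -1.425 2.61 2.045
v -1.862 2.507 2.307
v -2.156 2.935 2.303
v -1.45 3.101 1.878
v -2.715 2.73 0.975
v -2.239 2.038 0.982
v -1.984 2.405 0.717
v -2.278 2.833 0.713
v -2.905 2.605 1.441
v -2.429 1.913 1.449
v -2.482 2.076 1.939
v -2.776 2.504 1.934
v -2.69 2.239 1.142
v -0.877 2.191 -4.571
v -0.751 1.352 -3.559
v -1.571 3.101 -3.73
v -1.445 2.262 -2.718
v 0.545 2.898 -4.162
v 0.671 2.059 -3.15
v -0.149 3.808 -3.321
v -0.023 2.969 -2.309
v 2.597 -0.295 -2.97
v 2.895 0.184 -3.174
v 2.463 0.375 -1.59
v 2.492 0.232 -3.236
v 2.139 0.033 -3.174
v 2 -0.32 -3.016
v 2.14 -0.661 -2.837
v 2.495 -0.831 -2.719
v 2.897 -0.751 -2.719
v 3.159 -0.457 -2.836
v 3.159 -0.088 -3.016
f 2 4 1
f 5 2 1
f 1 4 3
f 3 5 1
f 2 8 4
f 6 2 5
f 6 8 2
f 4 8 3
f 7 5 3
f 3 8 7
f 7 6 5
f 8 6 7
f 10 12 9
f 13 10 9
f 9 12 11
f 11 13 9
f 10 16 12
f 14 10 13
f 14 16 10
f 12 16 11
f 15 13 11
f 11 16 15
f 15 14 13
f 16 14 15
f 17 54 33
f 54 28 57
f 33 57 22
f 54 57 33
f 17 33 29
f 33 22 34
f 29 34 18
f 33 34 29
f 17 29 38
f 29 18 39
f 38 39 24
f 29 39 38
f 17 38 50
f 38 24 53
f 50 53 27
f 38 53 50
f 17 50 54
f 50 27 58
f 54 58 28
f 50 58 54
f 18 34 45
f 34 22 48
f 45 48 26
f 34 48 45
f 22 57 35
f 57 28 56
f 35 56 21
f 57 56 35
f 28 58 55
f 58 27 51
f 55 51 19
f 58 51 55
f 27 53 52
f 53 24 40
f 52 40 23
f 53 40 52
f 24 39 44
f 39 18 41
f 44 41 25
f 39 41 44
f 20 46 32
f 46 26 47
f 32 47 21
f 46 47 32
f 20 32 30
f 32 21 31
f 30 31 19
f 32 31 30
f 20 30 37
f 30 19 36
f 37 36 23
f 30 36 37
f 20 37 42
f 37 23 43
f 42 43 25
f 37 43 42
f 20 42 46
f 42 25 49
f 46 49 26
f 42 49 46
f 21 47 35
f 47 26 48
f 35 48 22
f 47 48 35
f 19 31 55
f 31 21 56
f 55 56 28
f 31 56 55
f 23 36 52
f 36 19 51
f 52 51 27
f 36 51 52
f 25 43 44
f 43 23 40
f 44 40 24
f 43 40 44
f 26 49 45
f 49 25 41
f 45 41 18
f 49 41 45
f 60 62 59
f 63 60 59
f 59 62 61
f 61 63 59
f 60 66 62
f 64 60 63
f 64 66 60
f 62 66 61
f 65 63 61
f 61 66 65
f 65 64 63
f 66 64 65
f 68 67 70
f 68 70 69
f 70 67 71
f 70 71 69
f 71 67 72
f 71 72 69
f 72 67 73
f 72 73 69
f 73 67 74
f 73 74 69
f 74 67 75
f 74 75 69
f 75 67 76
f 75 76 69
f 76 67 77
f 76 77 69
f 77 67 68
f 77 68 69



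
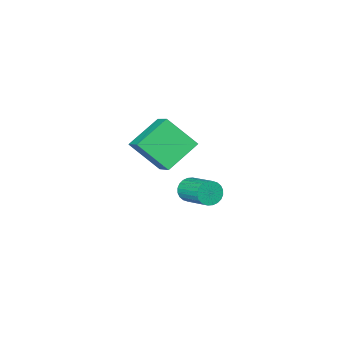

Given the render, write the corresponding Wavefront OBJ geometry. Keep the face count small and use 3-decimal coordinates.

v 1.005 2.97 2.061
v 1.989 1.809 3.494
v 1.36 4.301 2.895
v 2.344 3.14 4.328
v 2.756 3.16 1.012
v 3.74 1.999 2.445
v 3.111 4.491 1.846
v 4.095 3.33 3.279
v -0.457 0.917 -2.978
v 0.09 1.114 -3.436
v 0.104 2.881 -2.659
v -0.443 2.683 -2.202
v -0.142 1.184 -3.592
v -0.129 2.951 -2.816
v -0.422 1.214 -3.655
v -0.409 2.981 -2.878
v -0.708 1.198 -3.615
v -0.695 2.965 -2.838
v -0.955 1.14 -3.478
v -0.942 2.907 -2.701
v -1.126 1.047 -3.265
v -1.113 2.814 -2.488
v -1.196 0.935 -3.008
v -1.183 2.702 -2.231
v -1.153 0.82 -2.747
v -1.139 2.587 -1.97
v -1.004 0.719 -2.521
v -0.99 2.486 -1.744
v -0.771 0.649 -2.364
v -0.758 2.416 -1.588
v -0.491 0.619 -2.302
v -0.478 2.386 -1.525
v -0.205 0.635 -2.342
v -0.192 2.402 -1.565
v 0.042 0.693 -2.479
v 0.055 2.46 -1.702
v 0.213 0.786 -2.692
v 0.226 2.553 -1.915
v 0.283 0.898 -2.949
v 0.296 2.665 -2.172
v 0.239 1.013 -3.21
v 0.253 2.78 -2.433
f 2 4 1
f 5 2 1
f 1 4 3
f 3 5 1
f 2 8 4
f 6 2 5
f 6 8 2
f 4 8 3
f 7 5 3
f 3 8 7
f 7 6 5
f 8 6 7
f 10 9 13
f 10 13 11
f 11 13 14
f 11 14 12
f 13 9 15
f 13 15 14
f 14 15 16
f 14 16 12
f 15 9 17
f 15 17 16
f 16 17 18
f 16 18 12
f 17 9 19
f 17 19 18
f 18 19 20
f 18 20 12
f 19 9 21
f 19 21 20
f 20 21 22
f 20 22 12
f 21 9 23
f 21 23 22
f 22 23 24
f 22 24 12
f 23 9 25
f 23 25 24
f 24 25 26
f 24 26 12
f 25 9 27
f 25 27 26
f 26 27 28
f 26 28 12
f 27 9 29
f 27 29 28
f 28 29 30
f 28 30 12
f 29 9 31
f 29 31 30
f 30 31 32
f 30 32 12
f 31 9 33
f 31 33 32
f 32 33 34
f 32 34 12
f 33 9 35
f 33 35 34
f 34 35 36
f 34 36 12
f 35 9 37
f 35 37 36
f 36 37 38
f 36 38 12
f 37 9 39
f 37 39 38
f 38 39 40
f 38 40 12
f 39 9 41
f 39 41 40
f 40 41 42
f 40 42 12
f 41 9 10
f 41 10 42
f 42 10 11
f 42 11 12



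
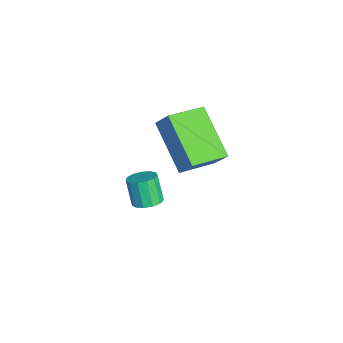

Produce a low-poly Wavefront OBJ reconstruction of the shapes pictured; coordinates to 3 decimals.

v -1.189 -2.631 -1.085
v -0.72 -2.51 -0.846
v -1.162 -2.669 0.104
v -1.631 -2.789 -0.135
v -0.872 -2.248 -0.873
v -1.315 -2.407 0.077
v -1.125 -2.107 -0.968
v -1.567 -2.266 -0.018
v -1.398 -2.133 -1.099
v -1.841 -2.292 -0.149
v -1.605 -2.317 -1.226
v -2.047 -2.475 -0.276
v -1.679 -2.6 -1.308
v -2.122 -2.759 -0.359
v -1.598 -2.893 -1.32
v -2.041 -3.052 -0.37
v -1.387 -3.103 -1.256
v -1.83 -3.262 -0.306
v -1.113 -3.163 -1.139
v -1.556 -3.321 -0.189
v -0.863 -3.053 -1.004
v -1.305 -3.212 -0.054
v -0.716 -2.81 -0.895
v -1.159 -2.969 0.055
v 0.572 -1.779 2.292
v -0.999 -2.376 3.412
v -0.123 -0.56 1.967
v -1.694 -1.158 3.087
v 0.914 -1.402 2.973
v -0.657 -2 4.093
v 0.219 -0.184 2.648
v -1.352 -0.781 3.768
f 2 1 5
f 2 5 3
f 3 5 6
f 3 6 4
f 5 1 7
f 5 7 6
f 6 7 8
f 6 8 4
f 7 1 9
f 7 9 8
f 8 9 10
f 8 10 4
f 9 1 11
f 9 11 10
f 10 11 12
f 10 12 4
f 11 1 13
f 11 13 12
f 12 13 14
f 12 14 4
f 13 1 15
f 13 15 14
f 14 15 16
f 14 16 4
f 15 1 17
f 15 17 16
f 16 17 18
f 16 18 4
f 17 1 19
f 17 19 18
f 18 19 20
f 18 20 4
f 19 1 21
f 19 21 20
f 20 21 22
f 20 22 4
f 21 1 23
f 21 23 22
f 22 23 24
f 22 24 4
f 23 1 2
f 23 2 24
f 24 2 3
f 24 3 4
f 26 28 25
f 29 26 25
f 25 28 27
f 27 29 25
f 26 32 28
f 30 26 29
f 30 32 26
f 28 32 27
f 31 29 27
f 27 32 31
f 31 30 29
f 32 30 31



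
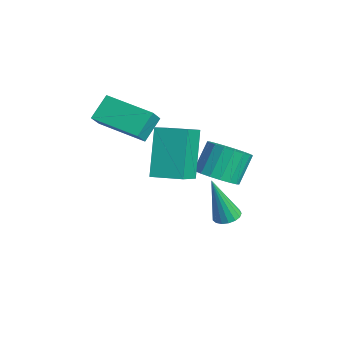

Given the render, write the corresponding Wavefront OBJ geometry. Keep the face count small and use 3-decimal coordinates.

v -1.178 -4.265 3.396
v -0.688 -4.732 4.09
v -1.595 -3.508 4.2
v -1.104 -3.975 4.894
v 0.404 -3.065 3.086
v 0.895 -3.532 3.78
v -0.012 -2.308 3.89
v 0.478 -2.775 4.584
v 2.846 -3.842 2.932
v 1.852 -3.263 4.748
v 1.895 -2.966 2.132
v 0.901 -2.387 3.948
v 3.619 -2.893 3.052
v 2.625 -2.314 4.868
v 2.668 -2.017 2.252
v 1.674 -1.438 4.068
v 1.473 -0.256 -1.042
v 2.011 -0.414 -1.042
v 1.307 -0.824 0.962
v 2.02 -0.157 -0.969
v 1.903 0.078 -0.912
v 1.689 0.236 -0.885
v 1.425 0.282 -0.894
v 1.172 0.204 -0.937
v 0.988 0.021 -1.004
v 0.916 -0.226 -1.08
v 0.971 -0.48 -1.147
v 1.141 -0.682 -1.19
v 1.388 -0.787 -1.2
v 1.654 -0.77 -1.173
v 1.879 -0.636 -1.116
v 2.004 -0.932 1.617
v 2.546 -1.415 2.115
v 2.137 -0.71 3.241
v 1.596 -0.228 2.743
v 2.771 -1.113 2.008
v 2.363 -0.409 3.135
v 2.845 -0.776 1.824
v 2.437 -0.071 2.95
v 2.752 -0.469 1.598
v 2.344 0.235 2.725
v 2.511 -0.254 1.377
v 2.103 0.45 2.503
v 2.17 -0.174 1.202
v 1.761 0.531 2.329
v 1.796 -0.244 1.11
v 1.387 0.461 2.237
v 1.463 -0.45 1.119
v 1.054 0.255 2.245
v 1.237 -0.751 1.225
v 0.829 -0.047 2.352
v 1.163 -1.089 1.41
v 0.755 -0.384 2.536
v 1.256 -1.395 1.635
v 0.848 -0.691 2.762
v 1.497 -1.61 1.857
v 1.089 -0.906 2.983
v 1.839 -1.691 2.031
v 1.43 -0.986 3.158
v 2.213 -1.621 2.123
v 1.804 -0.916 3.25
f 2 4 1
f 5 2 1
f 1 4 3
f 3 5 1
f 2 8 4
f 6 2 5
f 6 8 2
f 4 8 3
f 7 5 3
f 3 8 7
f 7 6 5
f 8 6 7
f 10 12 9
f 13 10 9
f 9 12 11
f 11 13 9
f 10 16 12
f 14 10 13
f 14 16 10
f 12 16 11
f 15 13 11
f 11 16 15
f 15 14 13
f 16 14 15
f 18 17 20
f 18 20 19
f 20 17 21
f 20 21 19
f 21 17 22
f 21 22 19
f 22 17 23
f 22 23 19
f 23 17 24
f 23 24 19
f 24 17 25
f 24 25 19
f 25 17 26
f 25 26 19
f 26 17 27
f 26 27 19
f 27 17 28
f 27 28 19
f 28 17 29
f 28 29 19
f 29 17 30
f 29 30 19
f 30 17 31
f 30 31 19
f 31 17 18
f 31 18 19
f 33 32 36
f 33 36 34
f 34 36 37
f 34 37 35
f 36 32 38
f 36 38 37
f 37 38 39
f 37 39 35
f 38 32 40
f 38 40 39
f 39 40 41
f 39 41 35
f 40 32 42
f 40 42 41
f 41 42 43
f 41 43 35
f 42 32 44
f 42 44 43
f 43 44 45
f 43 45 35
f 44 32 46
f 44 46 45
f 45 46 47
f 45 47 35
f 46 32 48
f 46 48 47
f 47 48 49
f 47 49 35
f 48 32 50
f 48 50 49
f 49 50 51
f 49 51 35
f 50 32 52
f 50 52 51
f 51 52 53
f 51 53 35
f 52 32 54
f 52 54 53
f 53 54 55
f 53 55 35
f 54 32 56
f 54 56 55
f 55 56 57
f 55 57 35
f 56 32 58
f 56 58 57
f 57 58 59
f 57 59 35
f 58 32 60
f 58 60 59
f 59 60 61
f 59 61 35
f 60 32 33
f 60 33 61
f 61 33 34
f 61 34 35



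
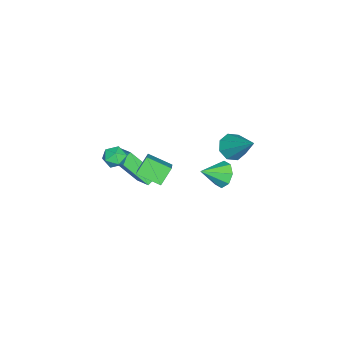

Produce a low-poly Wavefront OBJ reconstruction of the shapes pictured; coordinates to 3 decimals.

v -1.986 -3.621 -2.17
v -1.06 -2.759 -1.482
v -2.099 -2.19 -3.811
v -1.173 -1.328 -3.123
v -1.367 -3.992 -2.537
v -0.441 -3.13 -1.849
v -1.48 -2.561 -4.178
v -0.554 -1.699 -3.49
v 0.09 -2.79 -1.417
v 0.611 -2.888 -0.952
v -0.491 -3.652 -0.948
v 0.03 -3.75 -0.483
v -0.371 -3.172 -0.446
v -0.012 -2.639 -0.736
v 0.132 -3.901 -1.164
v 0.491 -3.368 -1.454
v 0.636 -3.575 -0.796
v 0.326 -3.124 -0.353
v -0.206 -3.416 -1.547
v -0.516 -2.965 -1.104
v 1.127 -1.759 -0.664
v 0.429 -1.408 0.111
v 1.209 -0.488 -1.167
v 0.511 -0.136 -0.392
v 2.569 -1.404 0.472
v 1.871 -1.052 1.247
v 2.651 -0.132 -0.031
v 1.953 0.219 0.744
v 1.199 3.068 2.465
v 1.784 2.546 2.563
v 2.061 4.292 3.835
v 1.903 2.949 2.128
v 1.609 3.421 1.89
v 1.075 3.686 1.99
v 0.613 3.589 2.367
v 0.494 3.187 2.802
v 0.788 2.714 3.04
v 1.322 2.449 2.941
v 3.123 3.052 2.091
v 3.709 3.141 1.599
v 3.817 2.128 2.749
v 3.748 3.502 2.064
v 3.421 3.599 2.544
v 2.92 3.376 2.759
v 2.538 2.963 2.583
v 2.499 2.603 2.118
v 2.825 2.506 1.637
v 3.327 2.729 1.422
f 2 4 1
f 5 2 1
f 1 4 3
f 3 5 1
f 2 8 4
f 6 2 5
f 6 8 2
f 4 8 3
f 7 5 3
f 3 8 7
f 7 6 5
f 8 6 7
f 9 20 14
f 9 14 10
f 9 10 16
f 9 16 19
f 9 19 20
f 10 14 18
f 14 20 13
f 20 19 11
f 19 16 15
f 16 10 17
f 12 18 13
f 12 13 11
f 12 11 15
f 12 15 17
f 12 17 18
f 13 18 14
f 11 13 20
f 15 11 19
f 17 15 16
f 18 17 10
f 22 24 21
f 25 22 21
f 21 24 23
f 23 25 21
f 22 28 24
f 26 22 25
f 26 28 22
f 24 28 23
f 27 25 23
f 23 28 27
f 27 26 25
f 28 26 27
f 30 29 32
f 30 32 31
f 32 29 33
f 32 33 31
f 33 29 34
f 33 34 31
f 34 29 35
f 34 35 31
f 35 29 36
f 35 36 31
f 36 29 37
f 36 37 31
f 37 29 38
f 37 38 31
f 38 29 30
f 38 30 31
f 40 39 42
f 40 42 41
f 42 39 43
f 42 43 41
f 43 39 44
f 43 44 41
f 44 39 45
f 44 45 41
f 45 39 46
f 45 46 41
f 46 39 47
f 46 47 41
f 47 39 48
f 47 48 41
f 48 39 40
f 48 40 41



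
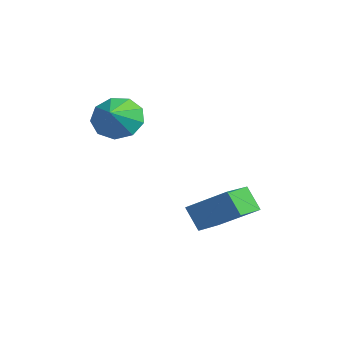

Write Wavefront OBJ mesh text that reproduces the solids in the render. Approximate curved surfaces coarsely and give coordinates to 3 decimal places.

v -1.259 0.329 2.44
v -0.694 1.193 2.31
v -0.361 -0.169 3.04
v -1.071 1.237 2.912
v -1.536 0.856 3.293
v -1.872 0.229 3.275
v -1.921 -0.351 2.866
v -1.66 -0.613 2.258
v -1.212 -0.434 1.735
v -0.786 0.102 1.542
v -0.582 0.744 1.769
v 2.473 1.902 -0.877
v 3.566 3.113 0.174
v 1.518 2.934 -1.072
v 2.611 4.145 -0.021
v 3.029 2.235 -1.839
v 4.122 3.446 -0.788
v 2.074 3.267 -2.034
v 3.167 4.478 -0.983
f 2 1 4
f 2 4 3
f 4 1 5
f 4 5 3
f 5 1 6
f 5 6 3
f 6 1 7
f 6 7 3
f 7 1 8
f 7 8 3
f 8 1 9
f 8 9 3
f 9 1 10
f 9 10 3
f 10 1 11
f 10 11 3
f 11 1 2
f 11 2 3
f 13 15 12
f 16 13 12
f 12 15 14
f 14 16 12
f 13 19 15
f 17 13 16
f 17 19 13
f 15 19 14
f 18 16 14
f 14 19 18
f 18 17 16
f 19 17 18



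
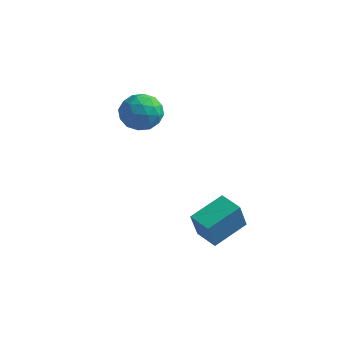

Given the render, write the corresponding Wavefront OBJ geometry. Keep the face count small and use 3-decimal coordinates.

v 2.725 0.444 -1.275
v 2.719 -0.085 0.01
v 3.298 1.844 -0.696
v 3.292 1.315 0.59
v 3.688 0.105 -1.41
v 3.682 -0.424 -0.124
v 4.261 1.505 -0.83
v 4.255 0.976 0.455
v -1.156 3.492 2.278
v -0.475 2.9 2.598
v -2.145 2.92 3.322
v -1.464 2.328 3.642
v -1.388 3.27 3.792
v -0.777 3.624 3.147
v -1.843 2.196 2.773
v -1.232 2.55 2.128
v -0.9 2.099 2.904
v -0.619 2.763 3.534
v -2.001 3.057 2.386
v -1.72 3.721 3.016
v -0.729 3.246 2.346
v -1.891 2.574 3.574
v -1.847 3.127 3.662
v -1.447 2.779 3.85
v -0.906 3.672 2.669
v -0.506 3.324 2.857
v -1.043 3.541 3.559
v -2.114 2.496 3.063
v -1.714 2.148 3.251
v -1.173 3.041 2.07
v -0.773 2.693 2.258
v -1.577 2.279 2.361
v -0.578 2.428 2.714
v -1.16 2.091 3.328
v -1.382 2.014 2.818
v -1.023 2.222 2.438
v -0.413 2.818 3.084
v -0.995 2.481 3.698
v -0.95 3.035 3.786
v -0.591 3.243 3.407
v -0.663 2.347 3.264
v -1.625 3.339 2.222
v -2.207 3.002 2.836
v -2.029 2.577 2.513
v -1.67 2.785 2.134
v -1.46 3.729 2.592
v -2.042 3.392 3.206
v -1.597 3.598 3.482
v -1.238 3.806 3.102
v -1.957 3.473 2.656
f 2 4 1
f 5 2 1
f 1 4 3
f 3 5 1
f 2 8 4
f 6 2 5
f 6 8 2
f 4 8 3
f 7 5 3
f 3 8 7
f 7 6 5
f 8 6 7
f 9 46 25
f 46 20 49
f 25 49 14
f 46 49 25
f 9 25 21
f 25 14 26
f 21 26 10
f 25 26 21
f 9 21 30
f 21 10 31
f 30 31 16
f 21 31 30
f 9 30 42
f 30 16 45
f 42 45 19
f 30 45 42
f 9 42 46
f 42 19 50
f 46 50 20
f 42 50 46
f 10 26 37
f 26 14 40
f 37 40 18
f 26 40 37
f 14 49 27
f 49 20 48
f 27 48 13
f 49 48 27
f 20 50 47
f 50 19 43
f 47 43 11
f 50 43 47
f 19 45 44
f 45 16 32
f 44 32 15
f 45 32 44
f 16 31 36
f 31 10 33
f 36 33 17
f 31 33 36
f 12 38 24
f 38 18 39
f 24 39 13
f 38 39 24
f 12 24 22
f 24 13 23
f 22 23 11
f 24 23 22
f 12 22 29
f 22 11 28
f 29 28 15
f 22 28 29
f 12 29 34
f 29 15 35
f 34 35 17
f 29 35 34
f 12 34 38
f 34 17 41
f 38 41 18
f 34 41 38
f 13 39 27
f 39 18 40
f 27 40 14
f 39 40 27
f 11 23 47
f 23 13 48
f 47 48 20
f 23 48 47
f 15 28 44
f 28 11 43
f 44 43 19
f 28 43 44
f 17 35 36
f 35 15 32
f 36 32 16
f 35 32 36
f 18 41 37
f 41 17 33
f 37 33 10
f 41 33 37



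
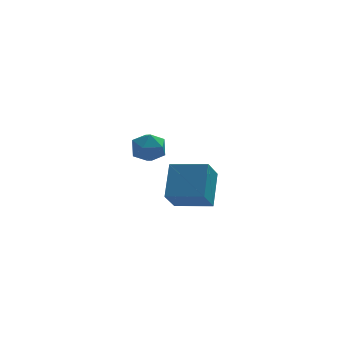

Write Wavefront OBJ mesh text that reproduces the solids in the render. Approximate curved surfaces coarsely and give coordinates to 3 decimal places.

v -0.171 3.136 3.017
v 0.769 3.228 2.95
v 0.011 1.772 3.69
v 0.951 1.864 3.623
v 0.462 2.419 4.213
v 0.349 3.262 3.798
v 0.431 1.738 2.842
v 0.318 2.581 2.427
v 1.14 2.364 2.842
v 1.16 2.785 3.689
v -0.38 2.215 2.951
v -0.36 2.636 3.798
v 1.935 -4.258 3.526
v 2.331 -2.902 4.811
v 0.32 -3.551 3.278
v 0.716 -2.195 4.564
v 2.484 -3.385 2.436
v 2.88 -2.029 3.722
v 0.869 -2.678 2.189
v 1.265 -1.322 3.474
f 1 12 6
f 1 6 2
f 1 2 8
f 1 8 11
f 1 11 12
f 2 6 10
f 6 12 5
f 12 11 3
f 11 8 7
f 8 2 9
f 4 10 5
f 4 5 3
f 4 3 7
f 4 7 9
f 4 9 10
f 5 10 6
f 3 5 12
f 7 3 11
f 9 7 8
f 10 9 2
f 14 16 13
f 17 14 13
f 13 16 15
f 15 17 13
f 14 20 16
f 18 14 17
f 18 20 14
f 16 20 15
f 19 17 15
f 15 20 19
f 19 18 17
f 20 18 19



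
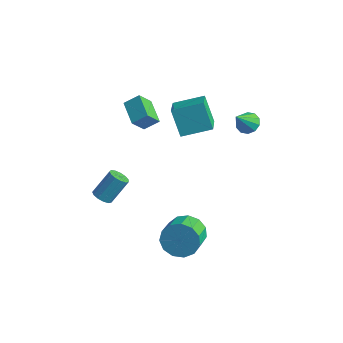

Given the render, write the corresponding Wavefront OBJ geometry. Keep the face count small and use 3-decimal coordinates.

v -2.427 -3.259 -4.225
v -2.128 -2.881 -4.582
v -1.794 -1.924 -3.293
v -2.093 -2.301 -2.935
v -2.449 -2.774 -4.578
v -2.115 -1.817 -3.289
v -2.763 -2.822 -4.462
v -2.429 -1.864 -3.173
v -2.97 -3.007 -4.27
v -2.636 -2.05 -2.981
v -3.005 -3.273 -4.064
v -2.671 -2.316 -2.775
v -2.856 -3.534 -3.909
v -2.522 -2.577 -2.62
v -2.572 -3.708 -3.854
v -2.237 -2.75 -2.565
v -2.241 -3.739 -3.916
v -1.907 -2.781 -2.627
v -1.969 -3.617 -4.077
v -1.635 -2.66 -2.788
v -1.843 -3.382 -4.284
v -1.509 -2.425 -2.995
v -1.902 -3.107 -4.473
v -1.568 -2.15 -3.184
v 2.678 2.217 1.421
v 3.328 2.369 1.548
v 2.682 1.263 2.539
v 3.087 2.631 1.772
v 2.69 2.734 1.862
v 2.288 2.64 1.784
v 2.035 2.384 1.566
v 2.027 2.065 1.294
v 2.268 1.803 1.07
v 2.665 1.7 0.98
v 3.067 1.794 1.058
v 3.32 2.05 1.275
v -3.276 0.188 0.31
v -3.372 -0.596 1.24
v -2.738 0.795 0.878
v -2.834 0.011 1.808
v -2.006 -0.511 -0.148
v -2.102 -1.295 0.782
v -1.468 0.096 0.42
v -1.564 -0.688 1.35
v 0.361 -0.293 0.548
v -0.491 -0.096 2.018
v -0.624 0.899 -0.182
v -1.476 1.096 1.288
v 1.476 0.924 1.032
v 0.624 1.121 2.502
v 0.491 2.116 0.302
v -0.361 2.313 1.772
v 3.557 -3.274 -3.134
v 4.037 -3.479 -4.022
v 4.683 -4.69 -3.394
v 4.203 -4.486 -2.506
v 4.392 -3.133 -3.72
v 5.038 -4.345 -3.093
v 4.482 -2.832 -3.232
v 5.128 -4.044 -2.605
v 4.278 -2.671 -2.713
v 4.925 -3.883 -2.085
v 3.846 -2.702 -2.327
v 4.492 -3.914 -1.7
v 3.322 -2.915 -2.198
v 3.968 -4.126 -1.57
v 2.872 -3.241 -2.365
v 3.518 -4.453 -1.738
v 2.64 -3.578 -2.777
v 3.286 -4.79 -2.149
v 2.699 -3.819 -3.302
v 3.345 -5.03 -2.674
v 3.03 -3.886 -3.773
v 3.677 -5.098 -3.146
v 3.529 -3.759 -4.042
v 4.175 -4.971 -3.414
f 2 1 5
f 2 5 3
f 3 5 6
f 3 6 4
f 5 1 7
f 5 7 6
f 6 7 8
f 6 8 4
f 7 1 9
f 7 9 8
f 8 9 10
f 8 10 4
f 9 1 11
f 9 11 10
f 10 11 12
f 10 12 4
f 11 1 13
f 11 13 12
f 12 13 14
f 12 14 4
f 13 1 15
f 13 15 14
f 14 15 16
f 14 16 4
f 15 1 17
f 15 17 16
f 16 17 18
f 16 18 4
f 17 1 19
f 17 19 18
f 18 19 20
f 18 20 4
f 19 1 21
f 19 21 20
f 20 21 22
f 20 22 4
f 21 1 23
f 21 23 22
f 22 23 24
f 22 24 4
f 23 1 2
f 23 2 24
f 24 2 3
f 24 3 4
f 26 25 28
f 26 28 27
f 28 25 29
f 28 29 27
f 29 25 30
f 29 30 27
f 30 25 31
f 30 31 27
f 31 25 32
f 31 32 27
f 32 25 33
f 32 33 27
f 33 25 34
f 33 34 27
f 34 25 35
f 34 35 27
f 35 25 36
f 35 36 27
f 36 25 26
f 36 26 27
f 38 40 37
f 41 38 37
f 37 40 39
f 39 41 37
f 38 44 40
f 42 38 41
f 42 44 38
f 40 44 39
f 43 41 39
f 39 44 43
f 43 42 41
f 44 42 43
f 46 48 45
f 49 46 45
f 45 48 47
f 47 49 45
f 46 52 48
f 50 46 49
f 50 52 46
f 48 52 47
f 51 49 47
f 47 52 51
f 51 50 49
f 52 50 51
f 54 53 57
f 54 57 55
f 55 57 58
f 55 58 56
f 57 53 59
f 57 59 58
f 58 59 60
f 58 60 56
f 59 53 61
f 59 61 60
f 60 61 62
f 60 62 56
f 61 53 63
f 61 63 62
f 62 63 64
f 62 64 56
f 63 53 65
f 63 65 64
f 64 65 66
f 64 66 56
f 65 53 67
f 65 67 66
f 66 67 68
f 66 68 56
f 67 53 69
f 67 69 68
f 68 69 70
f 68 70 56
f 69 53 71
f 69 71 70
f 70 71 72
f 70 72 56
f 71 53 73
f 71 73 72
f 72 73 74
f 72 74 56
f 73 53 75
f 73 75 74
f 74 75 76
f 74 76 56
f 75 53 54
f 75 54 76
f 76 54 55
f 76 55 56



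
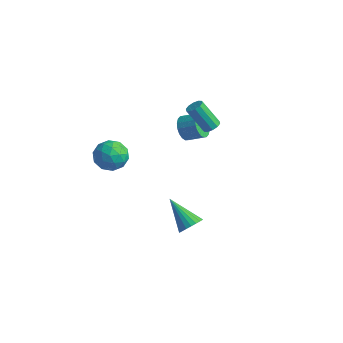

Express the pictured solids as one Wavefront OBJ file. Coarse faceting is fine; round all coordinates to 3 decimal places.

v -0.569 -2.658 0.995
v -0.042 -3.07 0.212
v -1.138 -4.17 1.408
v -0.611 -4.582 0.625
v -0.109 -4.198 1.438
v 0.243 -3.264 1.183
v -1.423 -3.976 0.437
v -1.071 -3.042 0.182
v -0.57 -3.885 -0.133
v 0.243 -4.022 0.485
v -1.423 -3.218 1.135
v -0.61 -3.355 1.753
v -0.255 -2.731 0.567
v -0.925 -4.509 1.053
v -0.629 -4.283 1.531
v -0.32 -4.525 1.07
v -0.088 -2.845 1.138
v 0.222 -3.088 0.678
v 0.183 -3.75 1.398
v -1.402 -4.152 0.942
v -1.092 -4.395 0.482
v -0.86 -2.715 0.55
v -0.551 -2.957 0.089
v -1.363 -3.49 0.222
v -0.256 -3.453 -0.096
v -0.591 -4.341 0.147
v -1.068 -3.985 0.036
v -0.861 -3.436 -0.114
v 0.222 -3.533 0.268
v -0.113 -4.422 0.51
v 0.182 -4.196 0.988
v 0.389 -3.647 0.838
v -0.089 -4.012 0.065
v -1.067 -2.818 1.11
v -1.402 -3.707 1.352
v -1.569 -3.593 0.782
v -1.362 -3.044 0.632
v -0.589 -2.899 1.473
v -0.924 -3.787 1.716
v -0.319 -3.804 1.734
v -0.112 -3.255 1.584
v -1.091 -3.228 1.555
v 0.866 2.989 -0.099
v 1.335 2.911 0.178
v 0.382 2.512 1.676
v -0.086 2.591 1.399
v 1.247 3.238 0.209
v 0.295 2.839 1.708
v 1.014 3.47 0.123
v 0.062 3.071 1.621
v 0.725 3.519 -0.048
v -0.228 3.12 1.45
v 0.489 3.365 -0.239
v -0.463 2.966 1.26
v 0.398 3.068 -0.376
v -0.555 2.669 1.122
v 0.485 2.741 -0.408
v -0.467 2.342 1.091
v 0.718 2.509 -0.321
v -0.234 2.11 1.177
v 1.008 2.46 -0.15
v 0.055 2.061 1.348
v 1.243 2.614 0.04
v 0.291 2.215 1.539
v -1.422 3.324 -1.69
v -0.971 3.156 -2.39
v -0.026 3.607 -1.89
v -0.478 3.776 -1.19
v -1.102 3.505 -2.457
v -0.158 3.956 -1.956
v -1.297 3.817 -2.371
v -0.352 4.268 -1.871
v -1.516 4.033 -2.151
v -0.572 4.484 -1.65
v -1.717 4.108 -1.839
v -0.773 4.559 -1.339
v -1.86 4.027 -1.498
v -0.915 4.478 -0.998
v -1.916 3.808 -1.195
v -0.971 4.259 -0.695
v -1.874 3.493 -0.99
v -0.929 3.944 -0.49
v -1.742 3.144 -0.924
v -0.798 3.595 -0.423
v -1.548 2.832 -1.009
v -0.603 3.283 -0.509
v -1.328 2.616 -1.23
v -0.384 3.067 -0.729
v -1.127 2.541 -1.541
v -0.183 2.992 -1.041
v -0.985 2.622 -1.882
v -0.04 3.073 -1.382
v -0.929 2.841 -2.185
v 0.016 3.292 -1.685
v 3.168 -1.432 -4.521
v 3.635 -1.24 -3.94
v 1.512 -1.288 -3.239
v 3.563 -0.954 -4.065
v 3.423 -0.751 -4.268
v 3.239 -0.665 -4.516
v 3.043 -0.712 -4.764
v 2.868 -0.884 -4.971
v 2.745 -1.15 -5.099
v 2.696 -1.465 -5.128
v 2.728 -1.774 -5.052
v 2.836 -2.025 -4.884
v 3.002 -2.172 -4.653
v 3.196 -2.192 -4.4
v 3.386 -2.08 -4.167
v 3.538 -1.857 -3.996
v 3.626 -1.559 -3.915
f 1 38 17
f 38 12 41
f 17 41 6
f 38 41 17
f 1 17 13
f 17 6 18
f 13 18 2
f 17 18 13
f 1 13 22
f 13 2 23
f 22 23 8
f 13 23 22
f 1 22 34
f 22 8 37
f 34 37 11
f 22 37 34
f 1 34 38
f 34 11 42
f 38 42 12
f 34 42 38
f 2 18 29
f 18 6 32
f 29 32 10
f 18 32 29
f 6 41 19
f 41 12 40
f 19 40 5
f 41 40 19
f 12 42 39
f 42 11 35
f 39 35 3
f 42 35 39
f 11 37 36
f 37 8 24
f 36 24 7
f 37 24 36
f 8 23 28
f 23 2 25
f 28 25 9
f 23 25 28
f 4 30 16
f 30 10 31
f 16 31 5
f 30 31 16
f 4 16 14
f 16 5 15
f 14 15 3
f 16 15 14
f 4 14 21
f 14 3 20
f 21 20 7
f 14 20 21
f 4 21 26
f 21 7 27
f 26 27 9
f 21 27 26
f 4 26 30
f 26 9 33
f 30 33 10
f 26 33 30
f 5 31 19
f 31 10 32
f 19 32 6
f 31 32 19
f 3 15 39
f 15 5 40
f 39 40 12
f 15 40 39
f 7 20 36
f 20 3 35
f 36 35 11
f 20 35 36
f 9 27 28
f 27 7 24
f 28 24 8
f 27 24 28
f 10 33 29
f 33 9 25
f 29 25 2
f 33 25 29
f 44 43 47
f 44 47 45
f 45 47 48
f 45 48 46
f 47 43 49
f 47 49 48
f 48 49 50
f 48 50 46
f 49 43 51
f 49 51 50
f 50 51 52
f 50 52 46
f 51 43 53
f 51 53 52
f 52 53 54
f 52 54 46
f 53 43 55
f 53 55 54
f 54 55 56
f 54 56 46
f 55 43 57
f 55 57 56
f 56 57 58
f 56 58 46
f 57 43 59
f 57 59 58
f 58 59 60
f 58 60 46
f 59 43 61
f 59 61 60
f 60 61 62
f 60 62 46
f 61 43 63
f 61 63 62
f 62 63 64
f 62 64 46
f 63 43 44
f 63 44 64
f 64 44 45
f 64 45 46
f 66 65 69
f 66 69 67
f 67 69 70
f 67 70 68
f 69 65 71
f 69 71 70
f 70 71 72
f 70 72 68
f 71 65 73
f 71 73 72
f 72 73 74
f 72 74 68
f 73 65 75
f 73 75 74
f 74 75 76
f 74 76 68
f 75 65 77
f 75 77 76
f 76 77 78
f 76 78 68
f 77 65 79
f 77 79 78
f 78 79 80
f 78 80 68
f 79 65 81
f 79 81 80
f 80 81 82
f 80 82 68
f 81 65 83
f 81 83 82
f 82 83 84
f 82 84 68
f 83 65 85
f 83 85 84
f 84 85 86
f 84 86 68
f 85 65 87
f 85 87 86
f 86 87 88
f 86 88 68
f 87 65 89
f 87 89 88
f 88 89 90
f 88 90 68
f 89 65 91
f 89 91 90
f 90 91 92
f 90 92 68
f 91 65 93
f 91 93 92
f 92 93 94
f 92 94 68
f 93 65 66
f 93 66 94
f 94 66 67
f 94 67 68
f 96 95 98
f 96 98 97
f 98 95 99
f 98 99 97
f 99 95 100
f 99 100 97
f 100 95 101
f 100 101 97
f 101 95 102
f 101 102 97
f 102 95 103
f 102 103 97
f 103 95 104
f 103 104 97
f 104 95 105
f 104 105 97
f 105 95 106
f 105 106 97
f 106 95 107
f 106 107 97
f 107 95 108
f 107 108 97
f 108 95 109
f 108 109 97
f 109 95 110
f 109 110 97
f 110 95 111
f 110 111 97
f 111 95 96
f 111 96 97



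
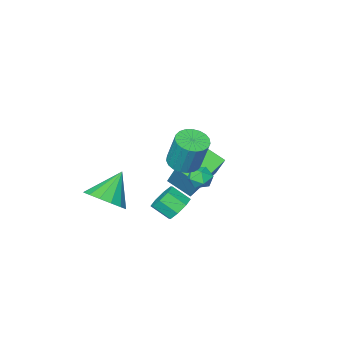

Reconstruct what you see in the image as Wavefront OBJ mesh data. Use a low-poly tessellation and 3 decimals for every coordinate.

v -2.363 -4.745 -2.153
v -2.108 -3.7 -0.599
v -2.899 -3.642 -2.807
v -2.644 -2.597 -1.253
v -0.556 -4.243 -2.787
v -0.301 -3.198 -1.233
v -1.092 -3.14 -3.441
v -0.837 -2.095 -1.887
v 3.701 -2.956 -1.671
v 4.468 -3.463 -1.104
v 2.539 -3.284 -0.389
v 4.497 -2.929 -0.942
v 4.312 -2.402 -0.975
v 3.964 -2.024 -1.194
v 3.545 -1.896 -1.541
v 3.167 -2.052 -1.923
v 2.933 -2.45 -2.237
v 2.904 -2.984 -2.4
v 3.089 -3.511 -2.367
v 3.437 -3.889 -2.147
v 3.856 -4.017 -1.8
v 4.234 -3.861 -1.419
v 0.716 1.076 1.042
v 1.208 0.881 1.403
v 0.972 0.379 0.317
v 1.464 0.184 0.678
v 0.862 0.064 0.865
v 0.704 0.495 1.313
v 1.476 0.765 0.407
v 1.318 1.196 0.855
v 1.678 0.688 1.011
v 1.299 0.255 1.294
v 0.881 1.005 0.426
v 0.502 0.572 0.709
v 1.766 0.059 -1.241
v 2.222 -0.122 -1.795
v 2.709 -0.799 -1.174
v 2.254 -0.619 -0.619
v 2.42 0.307 -1.483
v 2.907 -0.37 -0.862
v 2.235 0.59 -1.029
v 2.723 -0.087 -0.408
v 1.776 0.562 -0.699
v 2.263 -0.115 -0.078
v 1.311 0.239 -0.686
v 1.798 -0.438 -0.065
v 1.113 -0.19 -0.998
v 1.6 -0.867 -0.377
v 1.297 -0.473 -1.452
v 1.785 -1.15 -0.831
v 1.757 -0.445 -1.782
v 2.244 -1.122 -1.161
v 1.677 0.229 1.893
v 2.234 0.733 1.721
v 2.199 1.335 3.375
v 1.643 0.831 3.547
v 1.969 0.901 1.655
v 1.934 1.503 3.308
v 1.654 0.952 1.63
v 1.619 1.554 3.283
v 1.343 0.879 1.65
v 1.308 1.481 3.303
v 1.09 0.693 1.712
v 1.055 1.295 3.366
v 0.938 0.427 1.806
v 0.904 1.029 3.459
v 0.914 0.127 1.915
v 0.88 0.729 3.568
v 1.023 -0.156 2.02
v 0.988 0.446 3.673
v 1.244 -0.372 2.103
v 1.209 0.23 3.756
v 1.54 -0.484 2.15
v 1.505 0.118 3.803
v 1.86 -0.473 2.153
v 1.825 0.129 3.806
v 2.148 -0.34 2.11
v 2.114 0.262 3.764
v 2.355 -0.109 2.031
v 2.321 0.493 3.684
v 2.445 0.18 1.927
v 2.41 0.782 3.581
v 2.402 0.478 1.818
v 2.367 1.08 3.471
f 2 4 1
f 5 2 1
f 1 4 3
f 3 5 1
f 2 8 4
f 6 2 5
f 6 8 2
f 4 8 3
f 7 5 3
f 3 8 7
f 7 6 5
f 8 6 7
f 10 9 12
f 10 12 11
f 12 9 13
f 12 13 11
f 13 9 14
f 13 14 11
f 14 9 15
f 14 15 11
f 15 9 16
f 15 16 11
f 16 9 17
f 16 17 11
f 17 9 18
f 17 18 11
f 18 9 19
f 18 19 11
f 19 9 20
f 19 20 11
f 20 9 21
f 20 21 11
f 21 9 22
f 21 22 11
f 22 9 10
f 22 10 11
f 23 34 28
f 23 28 24
f 23 24 30
f 23 30 33
f 23 33 34
f 24 28 32
f 28 34 27
f 34 33 25
f 33 30 29
f 30 24 31
f 26 32 27
f 26 27 25
f 26 25 29
f 26 29 31
f 26 31 32
f 27 32 28
f 25 27 34
f 29 25 33
f 31 29 30
f 32 31 24
f 36 35 39
f 36 39 37
f 37 39 40
f 37 40 38
f 39 35 41
f 39 41 40
f 40 41 42
f 40 42 38
f 41 35 43
f 41 43 42
f 42 43 44
f 42 44 38
f 43 35 45
f 43 45 44
f 44 45 46
f 44 46 38
f 45 35 47
f 45 47 46
f 46 47 48
f 46 48 38
f 47 35 49
f 47 49 48
f 48 49 50
f 48 50 38
f 49 35 51
f 49 51 50
f 50 51 52
f 50 52 38
f 51 35 36
f 51 36 52
f 52 36 37
f 52 37 38
f 54 53 57
f 54 57 55
f 55 57 58
f 55 58 56
f 57 53 59
f 57 59 58
f 58 59 60
f 58 60 56
f 59 53 61
f 59 61 60
f 60 61 62
f 60 62 56
f 61 53 63
f 61 63 62
f 62 63 64
f 62 64 56
f 63 53 65
f 63 65 64
f 64 65 66
f 64 66 56
f 65 53 67
f 65 67 66
f 66 67 68
f 66 68 56
f 67 53 69
f 67 69 68
f 68 69 70
f 68 70 56
f 69 53 71
f 69 71 70
f 70 71 72
f 70 72 56
f 71 53 73
f 71 73 72
f 72 73 74
f 72 74 56
f 73 53 75
f 73 75 74
f 74 75 76
f 74 76 56
f 75 53 77
f 75 77 76
f 76 77 78
f 76 78 56
f 77 53 79
f 77 79 78
f 78 79 80
f 78 80 56
f 79 53 81
f 79 81 80
f 80 81 82
f 80 82 56
f 81 53 83
f 81 83 82
f 82 83 84
f 82 84 56
f 83 53 54
f 83 54 84
f 84 54 55
f 84 55 56

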